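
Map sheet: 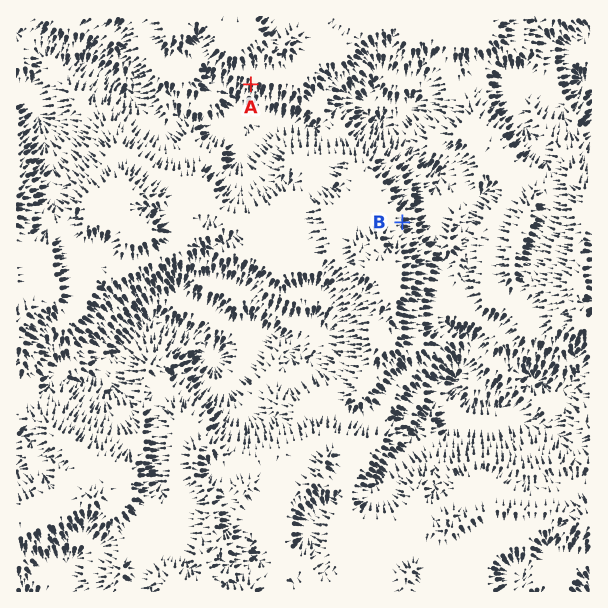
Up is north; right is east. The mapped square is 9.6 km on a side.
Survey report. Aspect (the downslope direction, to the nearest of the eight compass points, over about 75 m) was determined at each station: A S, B E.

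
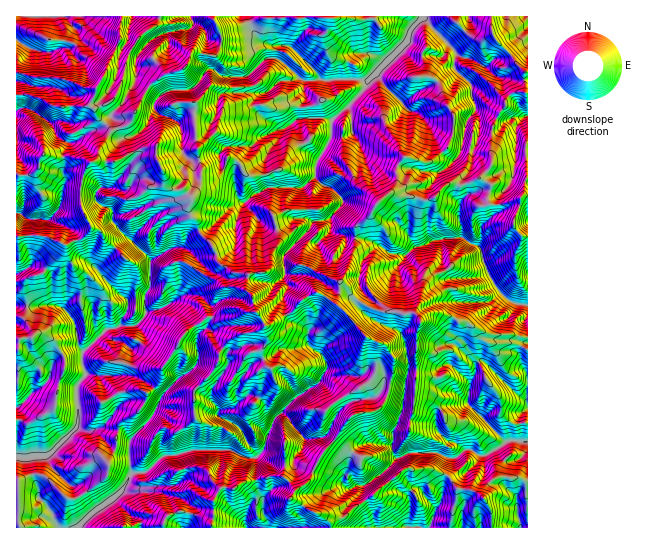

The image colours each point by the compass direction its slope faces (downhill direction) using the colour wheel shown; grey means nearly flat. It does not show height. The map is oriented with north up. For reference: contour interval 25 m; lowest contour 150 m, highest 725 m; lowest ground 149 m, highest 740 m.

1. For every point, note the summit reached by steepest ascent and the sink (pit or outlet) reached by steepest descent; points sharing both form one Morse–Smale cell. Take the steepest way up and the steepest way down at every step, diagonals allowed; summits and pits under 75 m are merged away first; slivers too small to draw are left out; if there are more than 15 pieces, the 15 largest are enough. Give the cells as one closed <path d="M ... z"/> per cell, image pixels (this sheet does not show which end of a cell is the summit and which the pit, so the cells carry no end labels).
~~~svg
<path d="M45 236l-29 1 1 291 194 0 2-27 4-8 4-5 12 1 12-8 10-1 1-22 2-2 15 8 17 0 11-14 5-11 20-3 8 5 17-25 27-7 9-11 6-27 0-13-5-9-5-5-17-7-29-33-22-12-13 8-14 14 0 3 3 4 12 6 5 4-1 8 2 7 12 7 6 10 0 7-7 12-27 18-10 13-9 6-7-6-3-10-4-4-10-4-11 6-5 7-15 4-8-13 0-6 14-23 3-9-1-8-11-11-4-11-7-2 6-10 0-13-13-11-15 0-24 14-13 3-1-18 6-11 0-24-21-20-8 2-23 26-1 4-17-16-6-15-6 4-6 0z"/><path d="M490 16l-67 0-12 14-4 12-21 21-17-10-14 2-6 8 0 15-4 2-24 0-6-10-22-22-6-3-17 0-9-4-8-8-6-17-33 0-1 3 8 18-4 17-3 2-21-4-8 16-22 7-15 12 11 9 15-7 16 0 19-20 5 0 8 7 20 1 5-1 19-17 12 0 19 16 0 4-18 2-12 11-8 1-6 9 6 12 14 9 6 6-2 2-16 6-8 8-27 2-6 6 1 13 12 7 2 14 4 12 4 5 2-1 14 18-7 16 0 21 3 4 1 15 5 4 5 2 9 0 9-5 4 8-4 8 3 21 15-15 13-8 12 5 8 7 5-11 0-11 8-12 7-20 1-23 15-12 5-10 14-12 39 7 6-3 7-9 9-5 11 2 2-8 8-15 0-8 5-12 3-16 13 2 7-17 5-5 2-9 8-5 13 1 0-20-5-2-8-9-4-8-14-12-5-9z"/><path d="M341 284l-5 19 30 34 17 7 10 14 0 13-9 32-11 9-11 0-11 4-18 26 12 11 3 5 0 9-5 11 0 5 4 5 15-3-1 10 5 5 41-32 19 0 17 5 15 16 15 2 10 8 5-14 9-8 22 0 8 4 1-131-14-7-25 0-15-16-9-6-7 0-7-5-21-3-9 8-7-8-29-1-15-4-12-7z"/><path d="M454 183l-12 5-7 9-6 3-30-4-5-3-4 0-8 6-6 6-5 10-15 12-1 23-7 20-8 13 18 18 12 7 15 4 29 1 7 8 9-8 21 3 7 5 7 0 9 6 15 16 25 0 13 6 1-43-15-3-13-10-13-23-7-23-11-4-8-6-2-27 2-9 6-6 0-6-2-5-6 1z"/><path d="M278 59l-12 0-19 17-5 1-20-1-8-7-5 0-19 20-16 0-15 7-10-8-18 34-20 9-16 30 16 2 32-15 12 0 1 9 8 16 3 12 6 4 10 0 9 9-3 5 0 10 8 9 2 8 12-3 19-19 13-5-7-10-3-20-11-6-2-4 0-10 6-6 27-2 8-8 18-8-20-14-6-12 6-10 8-1 12-11 18-3-4-7z"/><path d="M178 247l-12 4-15 10 0 22-6 11 0 17 14-2 24-14 18 1 10 10 0 13-6 10 7 2 4 11 11 11 1 8-3 9-13 19-1 10 8 13 15-4 15-13 6 1 9 7 3 10 7 6 9-6 10-13 27-18 7-12 0-7-4-8-14-9-2-7 1-8-5-4-12-6-4-6-18 10-5 0-3-7-6-7-3-16-7-5 2-15-16-3-14-11-2-8-18 4-10-8z"/><path d="M155 148l-12 0-32 15-18-2-5 4-4 8-4 17 0 11 3 10 8 14 0 5-15 12 5 13 17 16 15-21 13-11 4 0 21 21 20-12 11-1 5-10 12-7-2-8-8-9 0-10 3-5-9-9-10 0-6-4-3-12-8-16z"/><path d="M422 16l-173 0-1 3 5 14 8 8 9 4 17 0 6 3 22 22 6 10 24 0 4-2 0-15 9-10 11 0 17 10 21-21 4-12z"/><path d="M82 16l-15 1 2 4 0 6-2 3-3 15-13 7-16-1-19-10 1 54 13 0 27 12 29 0 5-4 26-57-10-5z"/><path d="M426 468l-19 0-5 3-37 30 7 12 5 15 115-1-1-17-4-8-9-9-9-4-11 0-12-14z"/><path d="M482 179l-5 0-12 6 2 10-6 6-2 9 2 27 8 6 11 4 7 23 13 23 13 10 14 2 1-68-6-1-9-10 7-25-22 4-9-1-1-9 3-10z"/><path d="M213 16l-52 0-2 6-14 10-9 10 0 3 7 4-7 10 0 20 13 8 14-12 22-7 8-16 21 4 3-1 4-12 0-6z"/><path d="M49 155l-6 0-3 3-1 9-4 5-5 3-14 0 0 60 29 1 18 8 6 0 7-5-3-8-24-12 7-6 5-11 0-9 4-11-2-7 1-16z"/><path d="M527 116l-13 1-15 11-7 1 0 36-12 13 11 7-3 10 1 9 9 1 17-4 4-1 5-6 1-13 3-3z"/><path d="M30 95l-14 0 0 15 5-2 9 1 21 14 5 12 11 7-4 15 6-1 14 3 7 4 7-5 2-7 12-21-14-13-7-12-33 2z"/>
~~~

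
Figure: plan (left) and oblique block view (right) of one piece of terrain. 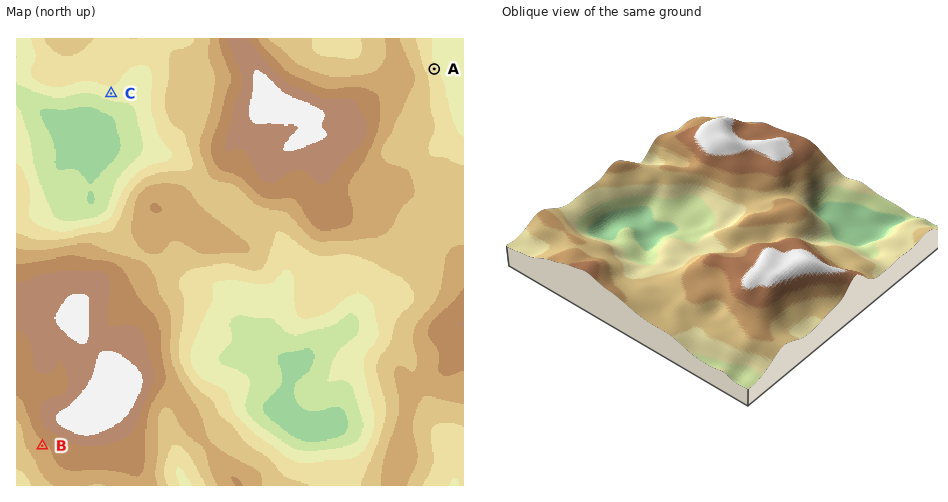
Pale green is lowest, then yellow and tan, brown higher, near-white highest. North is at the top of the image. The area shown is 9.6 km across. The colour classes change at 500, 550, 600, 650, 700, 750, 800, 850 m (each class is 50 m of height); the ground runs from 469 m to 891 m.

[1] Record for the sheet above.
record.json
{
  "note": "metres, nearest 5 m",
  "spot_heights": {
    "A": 610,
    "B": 740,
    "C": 580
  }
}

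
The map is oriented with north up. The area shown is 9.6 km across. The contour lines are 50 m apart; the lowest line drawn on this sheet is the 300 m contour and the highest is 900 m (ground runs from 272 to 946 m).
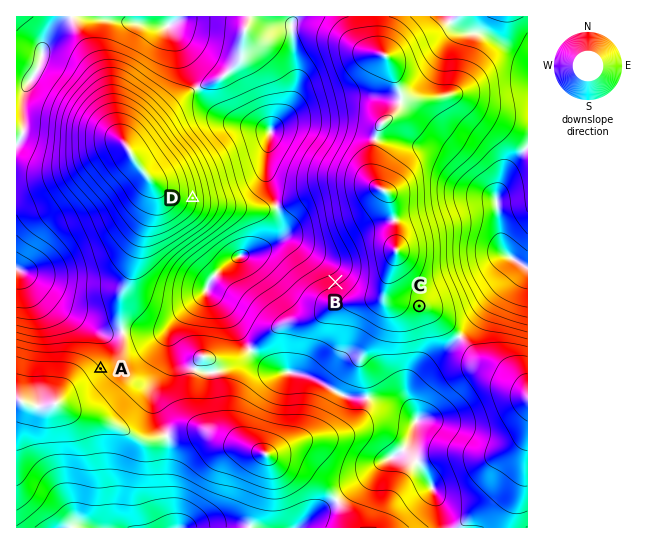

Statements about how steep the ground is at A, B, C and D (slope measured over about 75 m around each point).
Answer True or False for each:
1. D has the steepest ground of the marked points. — True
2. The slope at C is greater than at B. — False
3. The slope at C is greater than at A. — False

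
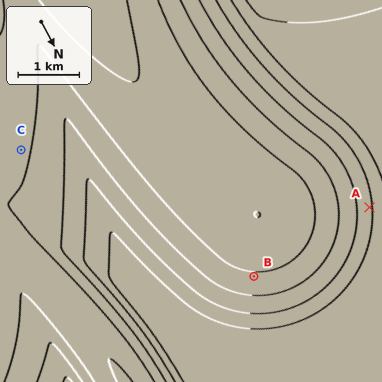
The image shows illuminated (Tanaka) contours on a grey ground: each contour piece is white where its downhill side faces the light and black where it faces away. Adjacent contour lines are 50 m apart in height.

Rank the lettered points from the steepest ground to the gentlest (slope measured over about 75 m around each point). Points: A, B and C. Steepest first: A B C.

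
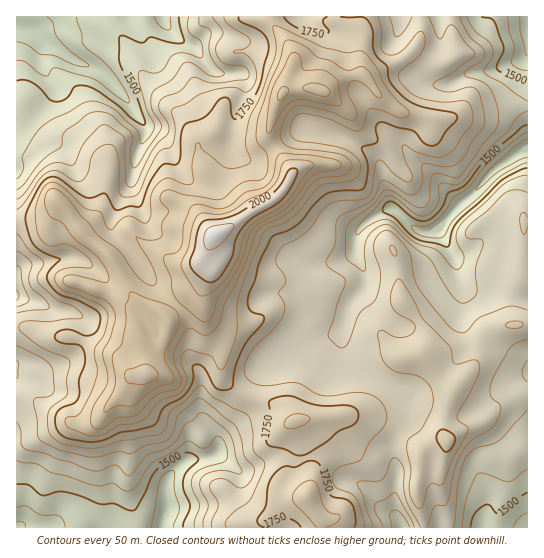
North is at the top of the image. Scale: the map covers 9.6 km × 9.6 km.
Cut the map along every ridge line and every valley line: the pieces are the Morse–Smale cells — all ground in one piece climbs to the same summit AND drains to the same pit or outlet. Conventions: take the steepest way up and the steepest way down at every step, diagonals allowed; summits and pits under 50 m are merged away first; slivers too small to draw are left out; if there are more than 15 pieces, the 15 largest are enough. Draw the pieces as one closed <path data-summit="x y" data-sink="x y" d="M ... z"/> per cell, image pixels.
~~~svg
<path data-summit="217 234" data-sink="17 26" d="M110 16l-94 1 0 202 14 1 16-3 11-10 2-4 12 12 10 18 31 26 9 14 17-12 14 21 26 25 7-8 14-10 6-10 6-10-6-10 0-5 8-17 15-10 0-6-8-27-17-27-6-24-9-18-40-42-21-38-15-18z"/><path data-summit="217 234" data-sink="527 149" d="M351 141l-3 1-11 22-23 0-19 7-12 20-8 8-60 36-4 6-6 13 0 5 6 7 0 7-10 21 0 9 7 24 13 19 0 29 8 10 17 11 5 1 9-24 9-9 41-21 16-4 11-6 7-8 3-15 4-8 13-16 0-16-9-19 1-16 13-15 20-11 2-3-14-47-8-8z"/><path data-summit="217 234" data-sink="527 149" d="M450 16l-89 0-1 11 3 6-3 17 1 24-7 1-1 6 4 12 23 33 18 14 9 11 18 16 35 36-21 27 17 29 7 28 0 38 10 14 9 4 2-6 7-8 14-4 23-2 0-216-23 0-56 12-18 1-30-8-21-15-13-19 32-17 15-12 21 14 12 0 4-3 6-7-5-19z"/><path data-summit="447 441" data-sink="527 149" d="M391 208l-22 12-13 15-1 16 9 19 1 12-18 28-6 24 0 11 3 10 9 10 49 26 6 6 0 20-7 12 16 16 4 8 12-10 14-4-4-6 0-10 4-14 8-20 17-20 9-26-8-4-10-14 0-38-6-22-17-34-2-2-9 3-10-1-9-6z"/><path data-summit="146 374" data-sink="17 527" d="M82 340l-7 14-6 6-18 9-10 3-25 1 1 155 120-1 0-9-9-25 0-96 3-16 5-6-5 0-16-20z"/><path data-summit="217 234" data-sink="162 17" d="M162 16l-51 0 0 7 16 22 21 38 40 42 9 18 6 24 13 19 7 15 6 27 24-17 22-12 13-16 4-10-18-26-19 12-12 0-11-9-1-12 4-21 10-27-1-13-3-4-22 0-8-4-20-24-9-4-10-8z"/><path data-summit="447 441" data-sink="527 527" d="M483 343l-2 0-9 26-20 25-9 29 0 10 4 6-14 4-13 11-3 45 8 29 57 0 7-25 0-17 7-17 3-15 6-11 8-6 15-4 0-66z"/><path data-summit="217 234" data-sink="527 17" d="M527 16l-76 0 0 11 6 26-6 7-4 3-12 0-21-14-15 12-32 17 12 18 22 16 30 8 18-1 56-12 22 0z"/><path data-summit="217 234" data-sink="17 295" d="M59 203l-2 4-11 10-30 4 0 105 13 2 18 8 22 0 12 4 4-13 0-5-4-5 8 0 10-8 9-19 0-7-8-9 6 3 5 0 9-4-8-14-31-26-10-18z"/><path data-summit="322 91" data-sink="162 17" d="M267 16l-104 1 9 16 10 8 9 4 20 24 8 4 22 0 3 4 1 13-10 27-4 21 1 12 11 9 12 0 18-13-5-13 1-7 10-27 8-13 6-23 0-9-5-11-20-22z"/><path data-summit="295 421" data-sink="527 149" d="M342 328l-16 11-16 4-41 21-9 9-9 24 28 10 14 14 57-6 33 5 19 8 6-11 0-20-6-6-45-23-10-9-6-14z"/><path data-summit="146 374" data-sink="166 514" d="M159 375l-25 1-3 5-3 16 0 96 9 25 1 10 24 0 5-15 0-31 5-9 13-12 26-4-15-34-15-18-10-23z"/><path data-summit="322 91" data-sink="17 26" d="M305 16l-37 1 0 4 17 18 8 15 0 9-6 23-8 13-10 27-1 7 6 14 32-19 24 4 17 8 4-2 4-9-4-15-20-18-8-5 12-10 17-6-5-36-6-7-11 0-13-4z"/><path data-summit="322 91" data-sink="527 149" d="M353 76l-18 5-12 10 8 5 20 18 4 15-6 12 20 10 8 8 14 49 19 17 9 6 10 1 9-3 22-26-35-36-18-16-9-11-18-14-23-33z"/><path data-summit="295 421" data-sink="402 527" d="M350 415l-53 5-1 5 7 20 1 13 7-2 18 1 7 6 11 17 18 7 14 18 16 12 0-32 2-14-5-18 0-8 9-16-18-9z"/>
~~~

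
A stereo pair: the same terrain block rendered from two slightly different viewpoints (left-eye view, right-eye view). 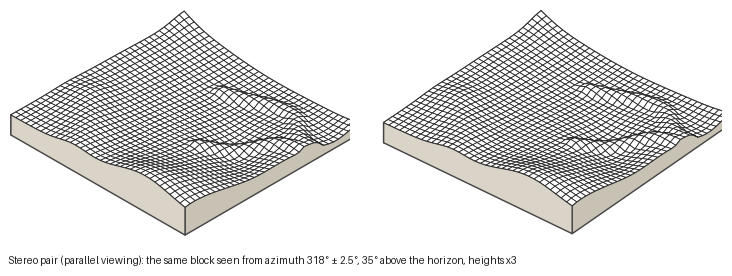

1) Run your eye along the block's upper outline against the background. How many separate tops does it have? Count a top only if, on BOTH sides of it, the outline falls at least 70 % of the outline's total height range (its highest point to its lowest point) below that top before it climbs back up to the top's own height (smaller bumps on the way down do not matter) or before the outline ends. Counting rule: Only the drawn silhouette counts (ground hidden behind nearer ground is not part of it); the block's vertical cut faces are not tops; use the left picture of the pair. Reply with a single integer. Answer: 1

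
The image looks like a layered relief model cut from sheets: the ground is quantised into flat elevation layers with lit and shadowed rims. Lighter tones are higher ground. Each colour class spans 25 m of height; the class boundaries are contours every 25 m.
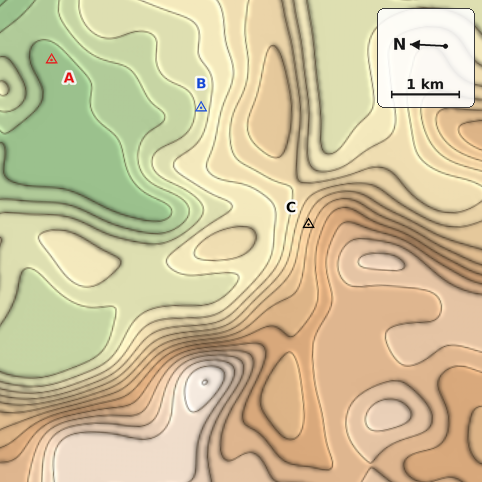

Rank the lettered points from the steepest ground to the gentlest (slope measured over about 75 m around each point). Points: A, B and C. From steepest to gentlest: C B A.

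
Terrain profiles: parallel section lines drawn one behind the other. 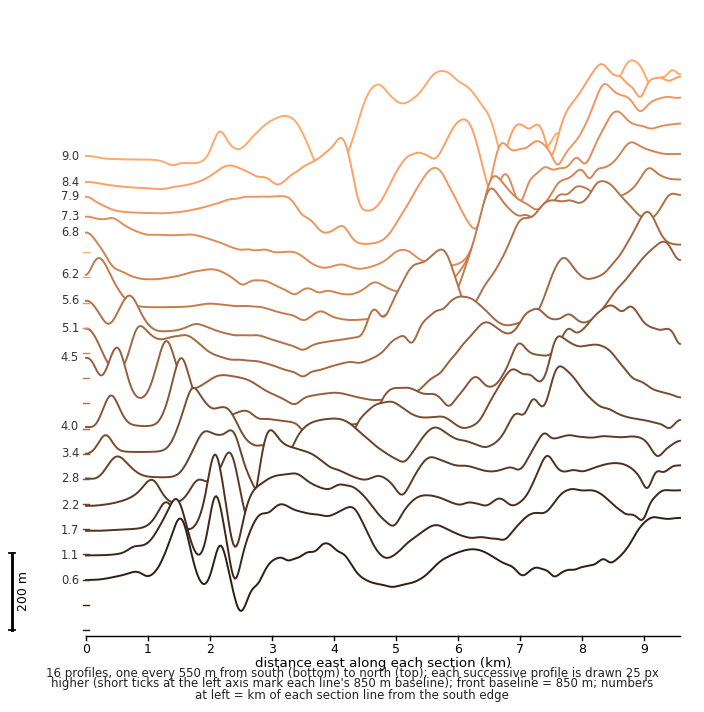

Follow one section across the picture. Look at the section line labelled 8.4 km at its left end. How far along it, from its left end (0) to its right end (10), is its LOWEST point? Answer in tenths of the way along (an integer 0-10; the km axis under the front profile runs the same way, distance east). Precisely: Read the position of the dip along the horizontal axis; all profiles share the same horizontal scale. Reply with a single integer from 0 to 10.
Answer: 5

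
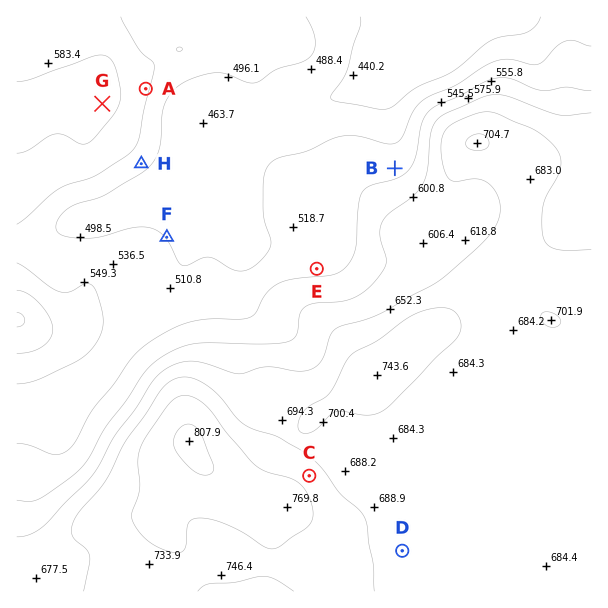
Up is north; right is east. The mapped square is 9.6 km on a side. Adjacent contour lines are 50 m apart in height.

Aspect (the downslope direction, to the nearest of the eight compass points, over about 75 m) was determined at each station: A E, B N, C NE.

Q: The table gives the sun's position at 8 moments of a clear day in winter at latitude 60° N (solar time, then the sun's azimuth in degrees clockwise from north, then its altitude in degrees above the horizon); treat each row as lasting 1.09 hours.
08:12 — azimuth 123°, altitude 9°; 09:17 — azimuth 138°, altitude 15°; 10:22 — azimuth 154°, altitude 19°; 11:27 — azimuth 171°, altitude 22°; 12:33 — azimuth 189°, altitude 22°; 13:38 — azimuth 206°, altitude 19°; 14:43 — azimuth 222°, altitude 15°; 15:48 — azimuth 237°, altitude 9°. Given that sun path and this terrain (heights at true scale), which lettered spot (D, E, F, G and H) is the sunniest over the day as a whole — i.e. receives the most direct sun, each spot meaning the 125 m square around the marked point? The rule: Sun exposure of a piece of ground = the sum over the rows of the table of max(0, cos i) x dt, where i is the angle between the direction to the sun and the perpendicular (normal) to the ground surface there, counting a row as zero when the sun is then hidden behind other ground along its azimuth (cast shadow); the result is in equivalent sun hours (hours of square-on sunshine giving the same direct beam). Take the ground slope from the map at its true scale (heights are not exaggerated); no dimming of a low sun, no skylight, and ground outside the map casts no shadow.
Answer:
H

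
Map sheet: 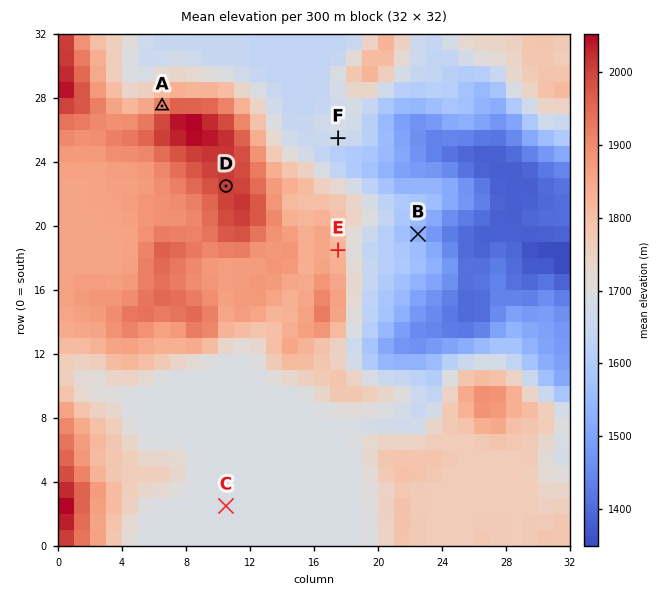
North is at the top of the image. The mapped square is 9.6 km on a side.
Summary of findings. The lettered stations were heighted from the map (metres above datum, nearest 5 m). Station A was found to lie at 1915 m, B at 1525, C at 1685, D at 2010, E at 1830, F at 1665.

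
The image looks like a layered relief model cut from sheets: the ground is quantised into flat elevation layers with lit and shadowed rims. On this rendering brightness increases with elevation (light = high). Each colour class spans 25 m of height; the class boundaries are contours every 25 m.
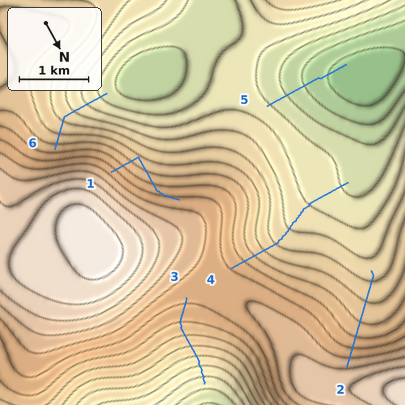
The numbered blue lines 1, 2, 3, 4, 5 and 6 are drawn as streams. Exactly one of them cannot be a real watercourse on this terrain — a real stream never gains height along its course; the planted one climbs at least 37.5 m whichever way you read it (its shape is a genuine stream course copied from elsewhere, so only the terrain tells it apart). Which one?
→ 1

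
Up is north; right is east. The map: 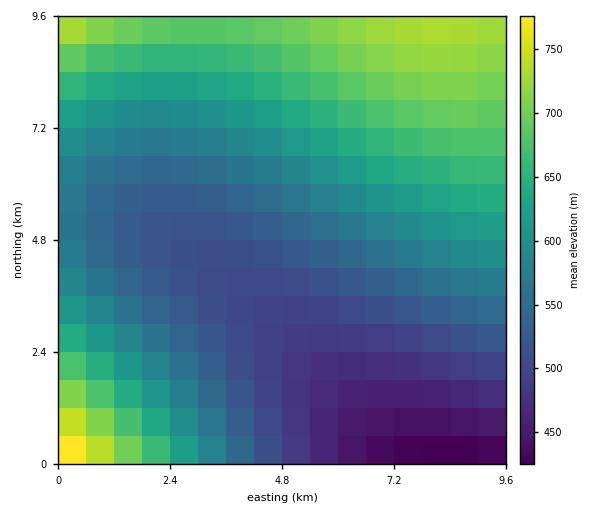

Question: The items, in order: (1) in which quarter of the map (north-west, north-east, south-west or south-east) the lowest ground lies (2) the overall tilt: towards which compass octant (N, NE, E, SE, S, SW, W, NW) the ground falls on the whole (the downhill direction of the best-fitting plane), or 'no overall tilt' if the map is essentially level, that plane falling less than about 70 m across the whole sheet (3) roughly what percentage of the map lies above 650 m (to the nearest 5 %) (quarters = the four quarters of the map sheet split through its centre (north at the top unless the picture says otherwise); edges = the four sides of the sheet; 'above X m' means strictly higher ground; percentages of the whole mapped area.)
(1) The lowest point lies in the south-east quarter of the map.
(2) On the whole the ground falls towards the south.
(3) Roughly 25 % of the ground is higher than 650 m.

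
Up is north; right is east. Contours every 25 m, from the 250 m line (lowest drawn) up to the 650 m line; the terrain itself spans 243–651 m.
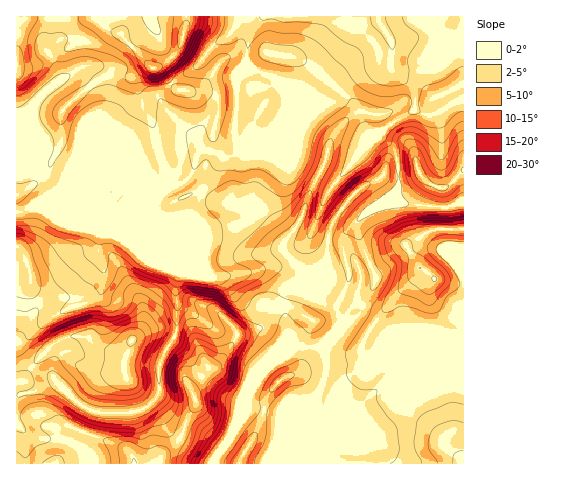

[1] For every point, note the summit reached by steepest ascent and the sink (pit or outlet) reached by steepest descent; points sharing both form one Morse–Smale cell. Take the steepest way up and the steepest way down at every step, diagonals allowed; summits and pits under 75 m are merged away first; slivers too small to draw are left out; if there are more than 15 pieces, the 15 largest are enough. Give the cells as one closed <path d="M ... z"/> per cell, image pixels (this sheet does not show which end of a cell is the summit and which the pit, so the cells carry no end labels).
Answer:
<path d="M463 16l-199 0-8 8-5 10-5 29-5 5-4 10 0 34-3 11 3 28-5 4-9 2-10-6-12-2-10 26-10 9-10 5-17-3-27-11-8-1-9 6-4 8-1 13 1 4-70 0-20 8 1 131 10-6 28-23 41-17 5-6 3-11 0-12-5-14 1-21 45-20 9-8 6 8 1 14 18 43-3 16 0 47-11 16-5 14-2 31-11 12-7 3-9 3-32 0-17-7-32-31-17-7-10-10-7-11 1 117 297-1 4-15-2-52 9-20 1-30 14-23-3-17 11-25 0-12-5-20 0-11 2-4 22-22 30-22 2 9 6 5 42 3 17-6z"/><path d="M263 16l-246 0-1 195 4 1 16-7 70 0-1-4 1-13 4-8 9-6 8 1 27 11 17 3 10-5 10-9 10-26 12 2 10 6 9-2 5-4-3-13 3-60 4-10 5-5 5-29z"/><path d="M397 190l-30 22-24 26 0 11 5 20 0 12-11 25 3 17-14 23-1 30-9 20 2 52-4 11 0 5 42 0 1-12-20-11 5 0 4-4 1-6 12-13 7-18 26-24 21-9 13-15 13-6 25 2 0-146-17 5-42-3-6-5z"/><path d="M154 206l-9 8-45 20-1 21 5 14 0 12-5 14-9 7-35 13-28 23-11 6 7 14 10 10 17 7 28 28 17 9 42 0 10-5 9-9 4-7 0-27 5-14 10-13 2-8-1-42 3-16-18-43-1-14z"/><path d="M451 346l-12 0-13 6-13 15-21 9-26 24-7 18-12 13-1 6-4 4-5 0 20 11 0 12 107-1 0-114z"/>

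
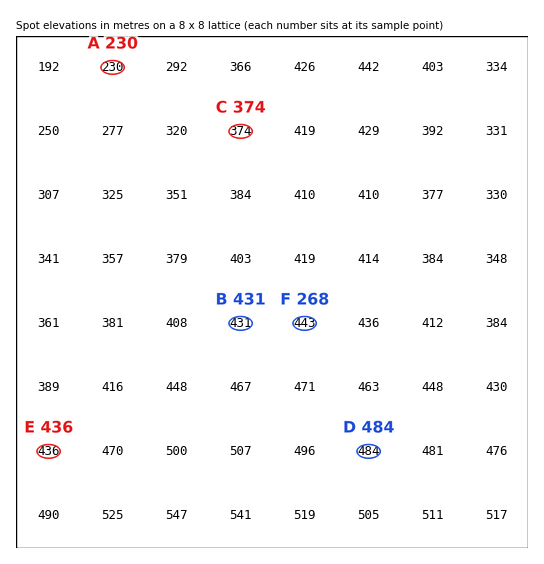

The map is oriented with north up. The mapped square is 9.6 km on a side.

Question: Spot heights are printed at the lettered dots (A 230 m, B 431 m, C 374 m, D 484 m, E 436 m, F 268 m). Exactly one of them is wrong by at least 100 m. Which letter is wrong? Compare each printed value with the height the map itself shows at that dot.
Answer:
F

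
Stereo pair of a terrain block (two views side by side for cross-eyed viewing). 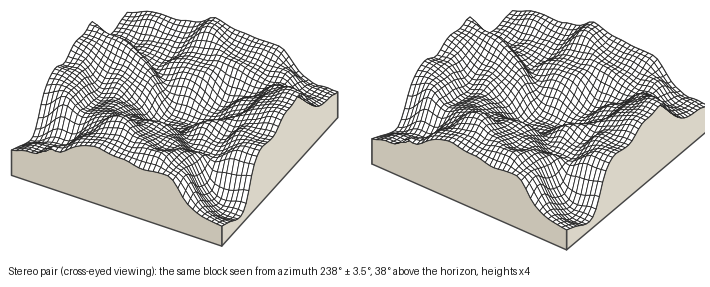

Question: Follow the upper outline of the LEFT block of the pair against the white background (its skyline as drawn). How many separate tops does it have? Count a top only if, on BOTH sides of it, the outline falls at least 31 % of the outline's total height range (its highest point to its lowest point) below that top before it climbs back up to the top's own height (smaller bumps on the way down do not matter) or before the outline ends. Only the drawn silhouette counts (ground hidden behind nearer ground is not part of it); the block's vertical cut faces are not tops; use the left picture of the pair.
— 1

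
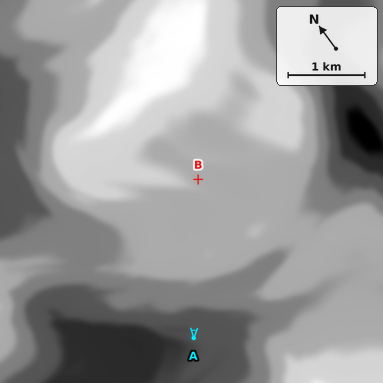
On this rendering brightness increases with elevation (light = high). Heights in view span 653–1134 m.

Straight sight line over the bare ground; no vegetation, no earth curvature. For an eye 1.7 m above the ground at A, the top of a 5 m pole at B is hidden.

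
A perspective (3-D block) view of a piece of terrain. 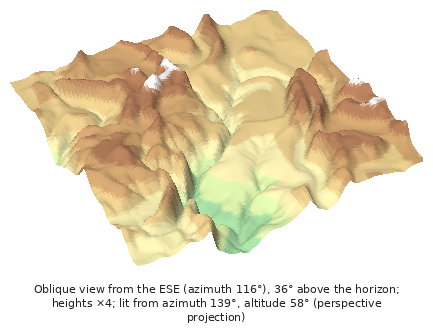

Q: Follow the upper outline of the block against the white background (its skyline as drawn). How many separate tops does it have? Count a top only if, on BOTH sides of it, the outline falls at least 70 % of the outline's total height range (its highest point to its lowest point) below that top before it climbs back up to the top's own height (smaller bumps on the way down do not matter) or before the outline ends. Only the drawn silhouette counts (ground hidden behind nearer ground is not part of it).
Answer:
0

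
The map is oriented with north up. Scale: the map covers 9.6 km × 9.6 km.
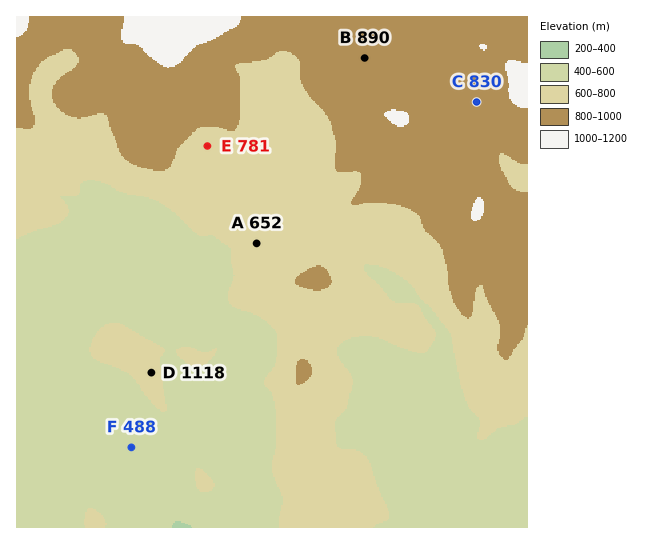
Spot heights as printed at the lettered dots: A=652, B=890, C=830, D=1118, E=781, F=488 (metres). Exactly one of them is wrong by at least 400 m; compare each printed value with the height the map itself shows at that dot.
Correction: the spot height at D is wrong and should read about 618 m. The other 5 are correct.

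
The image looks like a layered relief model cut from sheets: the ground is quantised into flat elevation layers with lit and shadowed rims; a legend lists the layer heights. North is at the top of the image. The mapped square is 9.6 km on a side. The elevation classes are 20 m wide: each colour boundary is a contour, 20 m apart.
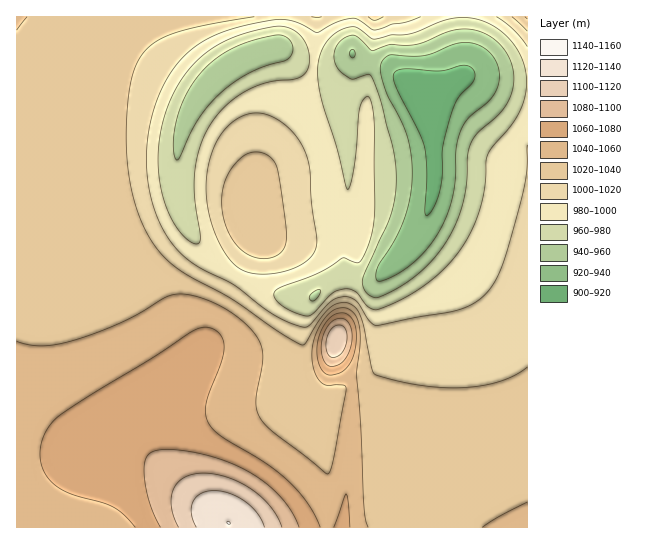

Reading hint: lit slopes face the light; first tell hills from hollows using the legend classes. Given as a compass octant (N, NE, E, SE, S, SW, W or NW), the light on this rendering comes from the S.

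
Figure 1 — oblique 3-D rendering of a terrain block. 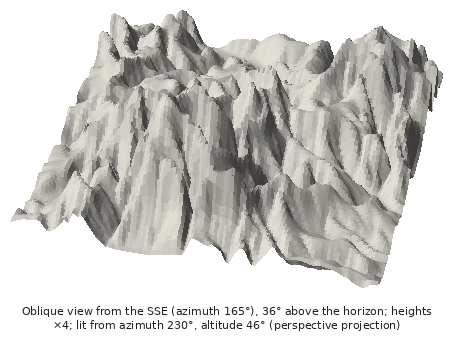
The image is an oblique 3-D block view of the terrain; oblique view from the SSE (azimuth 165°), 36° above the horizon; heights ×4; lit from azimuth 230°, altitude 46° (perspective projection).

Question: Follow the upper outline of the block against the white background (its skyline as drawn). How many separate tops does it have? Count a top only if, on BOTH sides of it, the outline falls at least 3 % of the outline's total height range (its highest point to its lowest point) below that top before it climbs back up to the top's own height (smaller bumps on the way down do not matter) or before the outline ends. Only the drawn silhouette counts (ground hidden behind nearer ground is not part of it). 4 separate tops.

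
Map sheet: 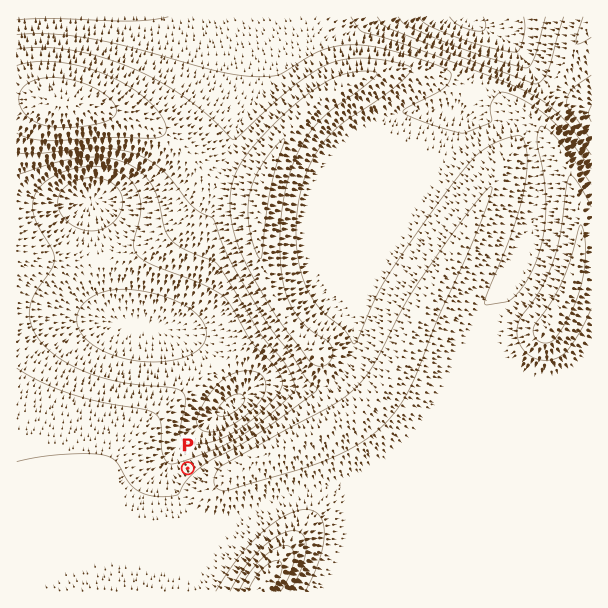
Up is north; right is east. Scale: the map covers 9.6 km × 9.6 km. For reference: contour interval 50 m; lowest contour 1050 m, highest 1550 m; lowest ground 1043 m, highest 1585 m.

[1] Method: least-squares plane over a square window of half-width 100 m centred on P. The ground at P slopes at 11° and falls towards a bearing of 329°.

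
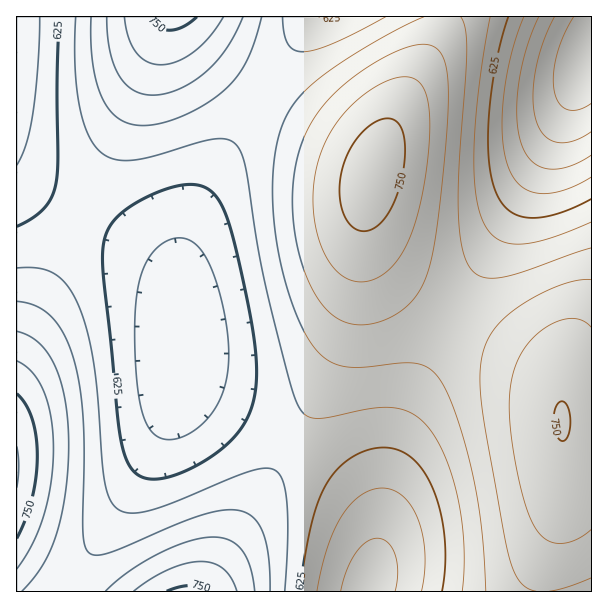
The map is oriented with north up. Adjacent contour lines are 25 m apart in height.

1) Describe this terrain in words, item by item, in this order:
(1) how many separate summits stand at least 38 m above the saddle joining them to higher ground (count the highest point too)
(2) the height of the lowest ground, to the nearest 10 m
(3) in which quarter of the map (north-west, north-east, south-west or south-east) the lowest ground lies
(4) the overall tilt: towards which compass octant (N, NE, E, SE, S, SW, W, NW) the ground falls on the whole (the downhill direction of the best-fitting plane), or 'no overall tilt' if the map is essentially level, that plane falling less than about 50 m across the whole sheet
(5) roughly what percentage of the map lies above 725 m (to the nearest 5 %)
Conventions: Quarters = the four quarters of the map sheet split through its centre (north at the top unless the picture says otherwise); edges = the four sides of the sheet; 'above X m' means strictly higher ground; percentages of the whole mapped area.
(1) Counting only tops that stand 38 m proud, the map has 5 summits.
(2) The lowest ground is at about 500 m.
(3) The lowest ground is in the north-east quarter.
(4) On the whole the map has no overall tilt.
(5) Ground above 725 m makes up about 15 % of the sheet.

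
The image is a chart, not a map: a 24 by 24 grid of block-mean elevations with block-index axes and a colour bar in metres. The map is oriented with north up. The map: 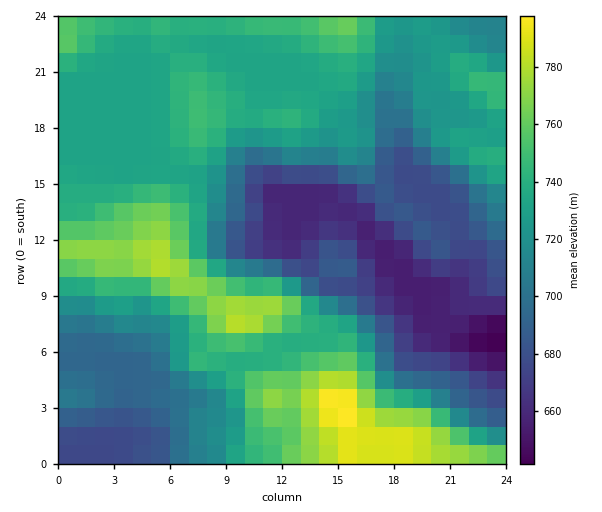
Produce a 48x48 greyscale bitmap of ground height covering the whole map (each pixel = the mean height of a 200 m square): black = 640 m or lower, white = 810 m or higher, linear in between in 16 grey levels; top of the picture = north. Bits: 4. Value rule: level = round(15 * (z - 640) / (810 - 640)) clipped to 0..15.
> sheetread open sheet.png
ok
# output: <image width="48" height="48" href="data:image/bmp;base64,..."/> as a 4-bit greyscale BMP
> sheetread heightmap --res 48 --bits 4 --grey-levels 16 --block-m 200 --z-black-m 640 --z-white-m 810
<image width="48" height="48" href="data:image/bmp;base64,Qk32BAAAAAAAAHYAAAAoAAAAMAAAADAAAAABAAQAAAAAAIAEAAATCwAAEwsAABAAAAAAAAAAAAAAABEREQAiIiIAMzMzAERERABVVVUAZmZmAHd3dwCIiIgAmZmZAKqqqgC7u7sAzMzMAN3d3QDu7u4A////ADMzMzNERFZmZ4mZmru8zd3d3d3czMzMuzMzMzM0RFZmZ4iZqqu8zd3d3d3dzMu7qjMzMzMzRFZmd4iaqqu8zd3d3d3dzLqpiDMzMzM0RFZnd3iaqqu8zd3d3d3cy6mHZkRERDRERFZnd3iauqu83u7dzMzMuodlVFVUREREVVZmd3ibu7vN7u7cy7u7mGVURGZVVURVVVVmZ3iry7vN7u7bqqqZdlREQ2ZlVVVVVVVmZ4mrzLvN3u3LmIh3ZVRDM1VVVVVVVVZneJmru7vM3dy6h2ZVVURDMlVVVVVVVWd4iZmqqqq7zMy5dlREREMyIlVVVVVVVXiZmZmZmZqru7uoZUREQzIhEVVVVVVVVnmamZmZmZmaqqqYZDMzMiEREVVVVVVVVniZmZmZmZmZmZmXVDMiIhEAAFVVVVVmZniZqruqmZmZmZmGVDIhEREAAFVVVmZmZ3iZq8zLupmZmZh2VDIREREQAGZmZ3d3d4iavN3dy7qpmYdlQyIREiEREXZneIh3eJmrvMzMzLuph3ZUMiEREiIiEXd3iIiIiaq7vMu7zLqHZVQzIiERESIiIoiImZmJqru7u7qqqphlQzMzIhERESIjM5mZqqqqvMzLupmImHZDMzMzIREREiIjM6qqu7u8zMy7qYd3ZlQzREQyIRESIiIjNLu7zMzM3Muph2VVRDMzRVQyEREjMzIjNLvMzMzM3LuYdUQzMiIjREMhEREjRDMzRLu7u7vMzLqYZUMyIiIjMzMhERI0RDMzRLu7u7u8zLqYZUMyIiIiIzIREiNERDNEVaqqqru7y7qYdVQzIiIiIiIRI0REQzNFVZmZqru7u7qYdlRDIiIiIiISNEREMzNFZpmZmqqru6mYdlRDIiIiIiIjREQzMzRFZpmZmZmqqpmYdlQyIiIiIiIjREMzMzRWZpmZmIiZmZiIdlQyIiIiIiNERDMzM0RWd5iIiIiIiIiId2VDIiMyM0RVRDMzNEVniIiIiIiIiIiIh2VDNERERFZlQzMzRVZ4mYiIiIiIiIiZh2VUVWZlVmd2RDNEVniJmYiIiIiIiImZmHZmZnd2Z3d2VDRFZ4iZmYiIiIiIiJmZmId3d4h3d3iHVERWeIiIiIiIiIiIiJmqmYiIiIiId4iHZUVneIiIiIiIiIiIiJmqmZiJmZmYiIh3ZVZnd3d4iIiIiIiIiJmqmZmZmZmYiId3ZVZ3d3d4iIiIiIiIiJmqmZmIiJmYiIh2ZVZ3d3eImYiIiIiIiJmpmZmIiIiIiIiHZWd4d3iJqoiIiIiIiJmpmZiIiIiIiIiHZmd4d4maqoiIiIiIiJmZmYiIiIiIiJmHdmd3eImZmZiIiIiIiJmZmIiIiIiIiZmId3d3eJmZiKmYiIiIiJmZiIiIiIiJmZmYd3d3iIiId6qZiIiIiZmIiIiIiImZmaqZh3d3iIh3drqpmYiImZiIiIiJmZmZqqqph3d4iHd2ZqqpmZmJmZmZmZmZmZmaqruph3eIh3dmZqqpmZmZmZmZmZmqqqqqq7upiHiIh3dmZg=="/>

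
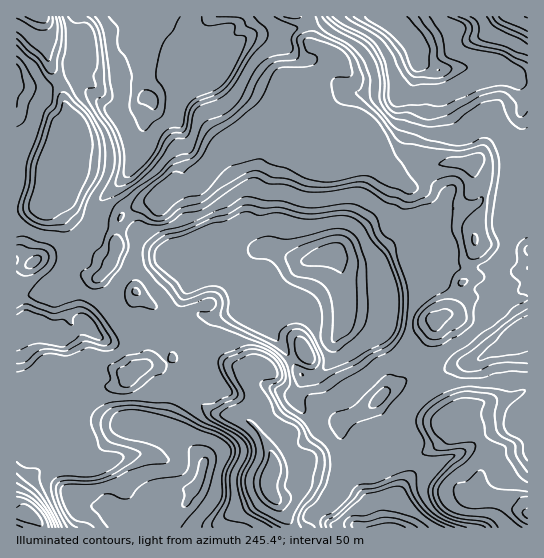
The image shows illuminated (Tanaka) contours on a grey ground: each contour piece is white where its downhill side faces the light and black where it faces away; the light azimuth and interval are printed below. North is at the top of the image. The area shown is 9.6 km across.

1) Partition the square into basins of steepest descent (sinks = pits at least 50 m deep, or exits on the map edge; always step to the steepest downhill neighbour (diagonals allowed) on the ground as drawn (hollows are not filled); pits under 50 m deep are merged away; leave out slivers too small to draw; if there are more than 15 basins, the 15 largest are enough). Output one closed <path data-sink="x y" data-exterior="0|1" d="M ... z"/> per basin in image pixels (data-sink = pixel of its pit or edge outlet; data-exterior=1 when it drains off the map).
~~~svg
<path data-sink="345 166" data-exterior="0" d="M389 16l-163 0-1 14-12 10-11 3-23-4-14-11-6-7-15 26 3 47 5 5 0 10-7 9-2 13-7 15-3 16-8 15-26 26-3 8 0 11 7 5 32 6 12 12 12 6 18 12 16 6 9 0 13-6 10-2 10-6 26-7 10 0 32 13 31 0 6 5 6 22 21 0 23-4 17-5 10-7 29-9 3-4 2-6-8-26 2-18 18 0 14-5 4-4 29 1 3-4 8-32 7-10 0-73-7-1-26-13-61 1-17-10-2-13-14-17-12-7z"/><path data-sink="29 514" data-exterior="0" d="M19 251l-3 0 0 276 146 1 26-27 12-22 4-17-14-14-37-20-14-4-17-1-19-7-14-15-5-19-3-3 7-6 1-7-12-25-6-5-18-1-14-7-14 1 0-22-4-20 4-17 7-7z"/><path data-sink="269 487" data-exterior="0" d="M235 311l-17 6-6 6-3 12-9 16 4 16-10 10-10 5 0 15-9 16-6 16 0 6 26 17 9 10 0 3-4 14-12 22-25 26 227 1 3-23 8-20 0-11-5-13 3-22-10-12-12-22-2-2-33 20-25-3-7-3-15-18 0-5 5-8 3-11-4-2-16-27-18-20 0-5-6 3-5-1z"/><path data-sink="527 514" data-exterior="1" d="M527 331l-6 2-14 12-20 8-9 7-23 5-22 12-22-1-24 15-10 10-1 2 4 8 19 28-3 22 5 13 0 11-8 20-2 23 137-1z"/><path data-sink="51 185" data-exterior="0" d="M75 75l-32 14-27-3 0 164 3 1 12 12 10-6 22-1 16-4 14-14 4-32 4-7 27-26 7-15 1-12 7-15 2-13 7-9 0-10-6-2-13 14-6 2-9 0-17-10z"/><path data-sink="435 321" data-exterior="0" d="M449 260l-20 9-12 3-10 7-17 5-23 4-23-1 0 32 14 5 20 11 18 27 0 12-9 17 24-15 22 1 22-12 23-5 9-7 20-8 14-12 7-3 0-12-9-19 2-6 7-6-1-18-10 3-16 0-12-4-23 1-15-4z"/><path data-sink="129 377" data-exterior="0" d="M190 281l-9 18-6 23-8 11-9 2-5 4-22-3-12 5-12 0-22-16-11 8-7 2 10 6 10 17 2 11-8 10 3 3 5 19 14 15 19 7 23 2 24 10 0-6 6-16 9-16 0-15 10-5 10-10-4-16 9-16 3-12 8-6-13 0-8-6-8-21z"/><path data-sink="42 17" data-exterior="1" d="M78 16l-62 1 0 68 9 3 18 1 32-14 24 26 11 8 8 4 9 0 6-2 9-11 6-3-4-39-6 7-23 8-18 0-6-2-8-10-4-10z"/><path data-sink="527 17" data-exterior="1" d="M527 16l-137 0-1 6 20 16 6 8 2 13 17 10 61-1 26 13 6 0z"/><path data-sink="135 291" data-exterior="0" d="M167 259l-24 4-9 4-14 14-9 21-10 5-14 15 0 4 8 9 12 6 12 0 12-5 22 3 5-4 9-2 8-11 6-23 12-25-2-6z"/><path data-sink="306 353" data-exterior="0" d="M334 261l-21 0-1 14-7 19-6 6-20 8-14 14 0 4 14 15 20 32 4 3 12 0 10-7 7-11 1-16 11-20 0-41-4-15z"/><path data-sink="117 246" data-exterior="0" d="M97 223l-4 15-11 13-19 5-23 2 21 11 6 12-2 20 4 14 17 9 16-17 9-5 9-21 14-14 28-8 10 0-25-14-12-12-32-6z"/><path data-sink="475 239" data-exterior="0" d="M513 197l-3 4-29-1-4 4-14 5-19 1-1 17 8 26-2 9 2 3 15 4 23-1 12 4 16 0 11-3 0-24-15-26z"/>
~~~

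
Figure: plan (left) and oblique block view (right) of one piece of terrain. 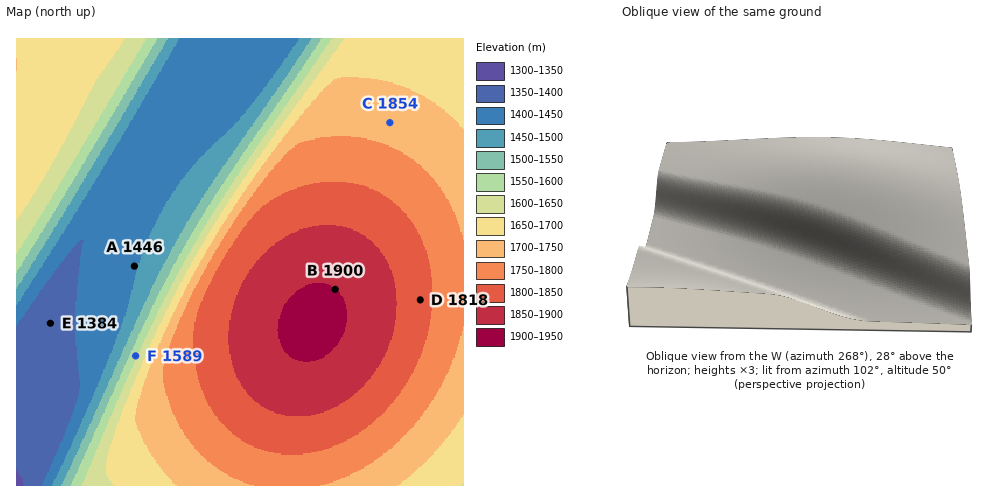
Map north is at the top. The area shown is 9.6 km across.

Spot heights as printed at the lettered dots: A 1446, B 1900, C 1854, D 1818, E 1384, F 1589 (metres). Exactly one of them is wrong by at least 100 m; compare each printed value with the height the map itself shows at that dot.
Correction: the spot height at C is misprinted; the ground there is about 1729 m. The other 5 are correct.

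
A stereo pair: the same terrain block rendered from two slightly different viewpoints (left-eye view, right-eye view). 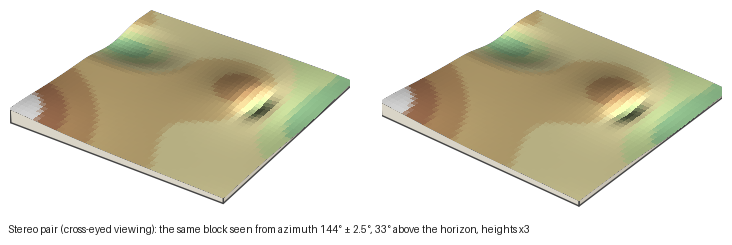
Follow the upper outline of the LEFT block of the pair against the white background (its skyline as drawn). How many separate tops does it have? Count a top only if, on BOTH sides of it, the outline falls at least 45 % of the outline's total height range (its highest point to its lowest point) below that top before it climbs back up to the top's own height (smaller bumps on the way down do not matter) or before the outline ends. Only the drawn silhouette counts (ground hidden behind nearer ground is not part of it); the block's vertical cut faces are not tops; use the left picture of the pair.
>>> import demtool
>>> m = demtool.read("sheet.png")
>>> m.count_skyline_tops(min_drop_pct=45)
1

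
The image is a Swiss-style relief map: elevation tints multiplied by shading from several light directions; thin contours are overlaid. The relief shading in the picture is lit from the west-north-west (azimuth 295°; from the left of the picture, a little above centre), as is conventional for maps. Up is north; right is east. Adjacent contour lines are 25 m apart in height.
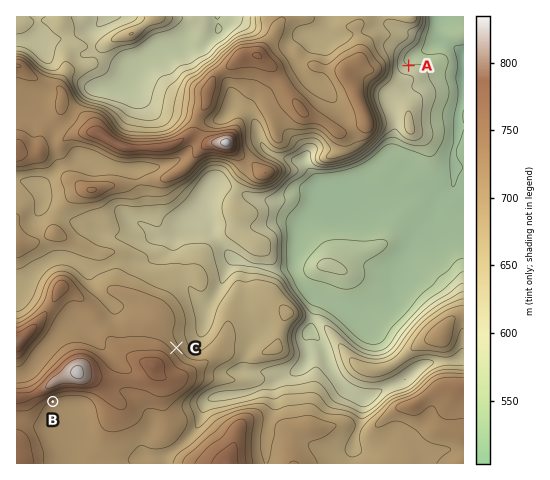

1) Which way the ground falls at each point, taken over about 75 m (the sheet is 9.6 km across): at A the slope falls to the N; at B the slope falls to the SE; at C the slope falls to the NE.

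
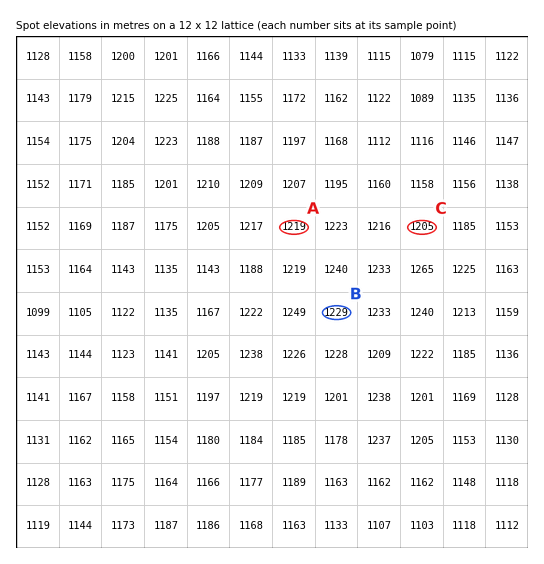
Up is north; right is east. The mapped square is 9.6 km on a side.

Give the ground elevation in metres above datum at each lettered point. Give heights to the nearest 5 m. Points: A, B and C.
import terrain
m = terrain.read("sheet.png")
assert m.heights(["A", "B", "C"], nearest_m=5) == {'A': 1220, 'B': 1230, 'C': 1205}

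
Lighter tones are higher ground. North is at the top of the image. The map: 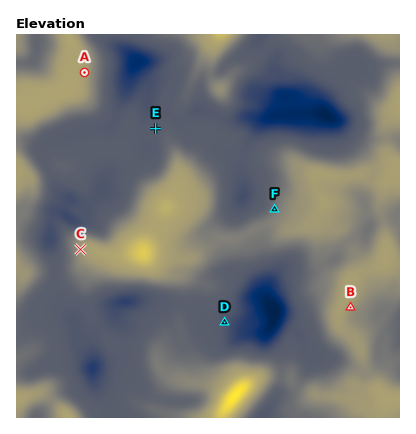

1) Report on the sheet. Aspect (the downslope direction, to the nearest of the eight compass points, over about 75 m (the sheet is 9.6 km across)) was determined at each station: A E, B SE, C W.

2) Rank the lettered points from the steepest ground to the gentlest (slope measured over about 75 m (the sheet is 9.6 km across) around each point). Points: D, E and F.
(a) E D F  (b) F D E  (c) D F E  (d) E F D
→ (b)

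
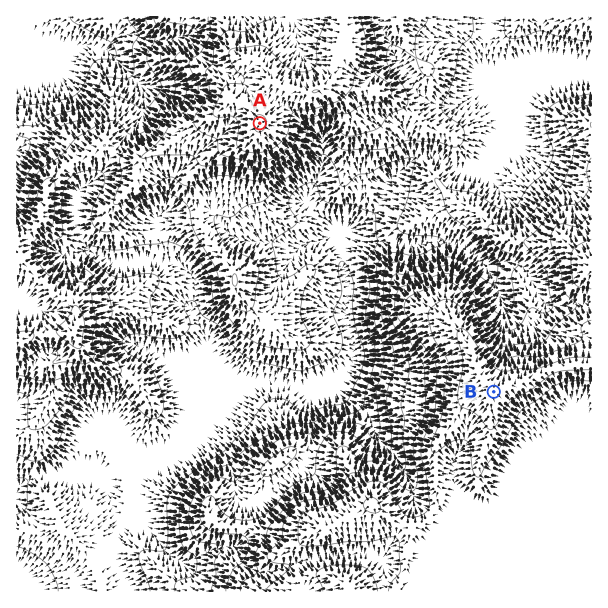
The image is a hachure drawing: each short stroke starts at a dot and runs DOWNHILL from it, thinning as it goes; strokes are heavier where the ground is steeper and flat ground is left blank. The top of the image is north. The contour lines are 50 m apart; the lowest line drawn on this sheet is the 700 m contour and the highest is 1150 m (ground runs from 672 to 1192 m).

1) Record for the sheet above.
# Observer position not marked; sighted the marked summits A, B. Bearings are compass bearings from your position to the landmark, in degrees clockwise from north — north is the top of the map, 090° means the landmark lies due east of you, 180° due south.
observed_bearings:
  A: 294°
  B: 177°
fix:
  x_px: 485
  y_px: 224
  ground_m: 940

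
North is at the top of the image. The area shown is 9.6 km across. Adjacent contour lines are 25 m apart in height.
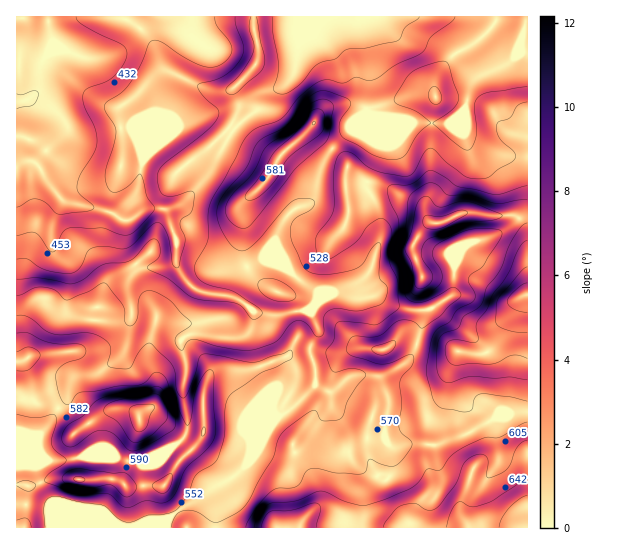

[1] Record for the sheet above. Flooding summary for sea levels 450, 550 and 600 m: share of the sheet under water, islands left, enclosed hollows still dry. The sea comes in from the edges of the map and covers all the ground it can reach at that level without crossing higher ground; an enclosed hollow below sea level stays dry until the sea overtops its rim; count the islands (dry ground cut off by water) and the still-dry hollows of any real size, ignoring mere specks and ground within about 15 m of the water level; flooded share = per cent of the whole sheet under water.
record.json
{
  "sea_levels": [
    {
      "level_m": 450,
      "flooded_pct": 11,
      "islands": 0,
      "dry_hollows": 0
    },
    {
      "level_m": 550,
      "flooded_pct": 57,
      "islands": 1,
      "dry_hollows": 0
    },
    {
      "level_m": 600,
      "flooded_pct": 85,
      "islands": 2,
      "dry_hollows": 0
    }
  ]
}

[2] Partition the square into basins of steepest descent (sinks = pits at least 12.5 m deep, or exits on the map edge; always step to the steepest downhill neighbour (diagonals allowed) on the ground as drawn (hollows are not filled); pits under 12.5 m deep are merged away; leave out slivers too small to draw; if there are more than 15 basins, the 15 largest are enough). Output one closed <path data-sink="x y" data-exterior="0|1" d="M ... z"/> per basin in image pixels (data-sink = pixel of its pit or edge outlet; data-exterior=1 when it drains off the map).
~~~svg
<path data-sink="17 102" data-exterior="1" d="M253 16l-237 1 0 510 511 1 1-293-4-12-6-6-7-2-20 1-20-4-10 1-19 10-11 0-3-4-3-5 0-11 6-13 0-57 1-19 4-13-2-6-21 0-43 14-7 0-13-5-21 3-13 11-3 7-7 7-23 21-5 7-28-20-18-17 7-13 0-7-6-14 22-23 4-11z"/><path data-sink="298 17" data-exterior="1" d="M495 16l-241 0-1 13 4 12 2 14-4 11-22 23 6 14 0 7-7 13 6 8 40 29 5-7 25-23 8-12 13-11 21-3 13 5 7 0 43-14 21 0 2-17 11-16 8-9 26-14 14-16z"/><path data-sink="527 17" data-exterior="1" d="M527 16l-30 0-5 11-17 16-20 10-19 25 0 23-4 13-1 19 0 57-6 13 0 11 6 9 11 0 25-11 24 4 20-1 7 2 6 6 4 11z"/>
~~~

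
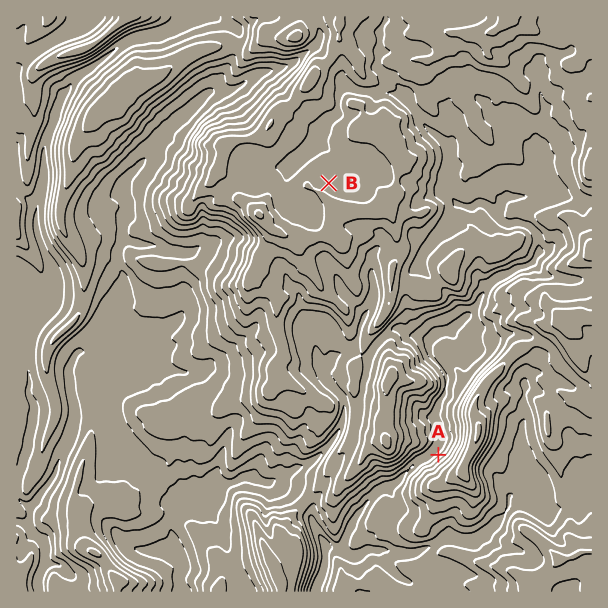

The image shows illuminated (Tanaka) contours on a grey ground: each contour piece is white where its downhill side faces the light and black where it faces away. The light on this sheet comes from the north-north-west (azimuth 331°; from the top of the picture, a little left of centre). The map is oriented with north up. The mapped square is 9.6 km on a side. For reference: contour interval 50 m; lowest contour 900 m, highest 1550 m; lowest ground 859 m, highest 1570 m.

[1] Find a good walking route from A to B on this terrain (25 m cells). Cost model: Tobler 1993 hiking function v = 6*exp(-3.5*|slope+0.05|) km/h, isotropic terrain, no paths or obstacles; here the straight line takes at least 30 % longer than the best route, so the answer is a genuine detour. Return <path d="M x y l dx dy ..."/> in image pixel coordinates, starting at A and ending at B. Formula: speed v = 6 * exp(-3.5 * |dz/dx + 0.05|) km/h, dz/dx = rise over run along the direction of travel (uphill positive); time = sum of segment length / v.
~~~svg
<path d="M438 455l5-5 4-9 0-4-3-6 0-8-3-6 0-4 2-3 0-6 4-9 0-9-6-12-15-15-7-15-8-8-1-3 0-6-5-9 0-28-4-9 0-24-2-3 0-3-9-18-1-2-3-6-2-1-18-9-4-6-21-11-9-9-3-6"/>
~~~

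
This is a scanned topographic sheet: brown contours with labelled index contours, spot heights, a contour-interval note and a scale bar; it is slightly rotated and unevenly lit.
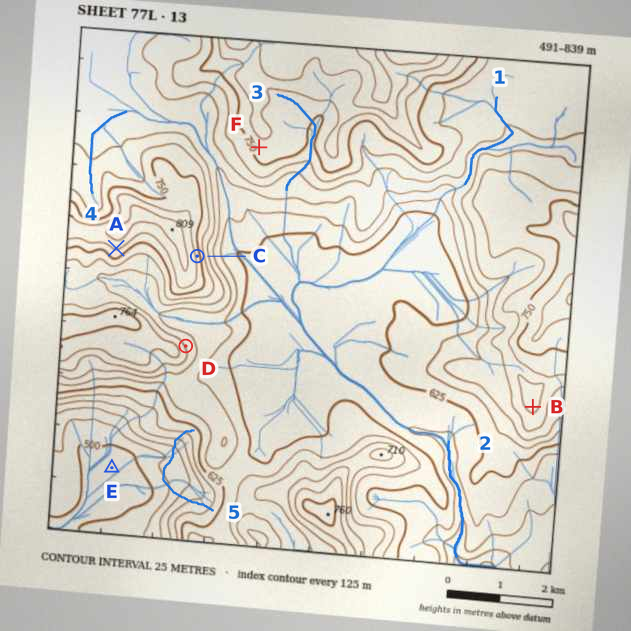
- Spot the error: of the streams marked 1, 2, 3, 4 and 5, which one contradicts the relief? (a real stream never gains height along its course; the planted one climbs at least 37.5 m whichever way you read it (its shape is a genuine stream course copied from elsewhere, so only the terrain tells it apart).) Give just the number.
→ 5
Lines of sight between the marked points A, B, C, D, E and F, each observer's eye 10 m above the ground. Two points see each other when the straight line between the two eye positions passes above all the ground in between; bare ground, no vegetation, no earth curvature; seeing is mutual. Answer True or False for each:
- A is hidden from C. True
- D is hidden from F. True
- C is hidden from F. False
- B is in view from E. False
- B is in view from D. True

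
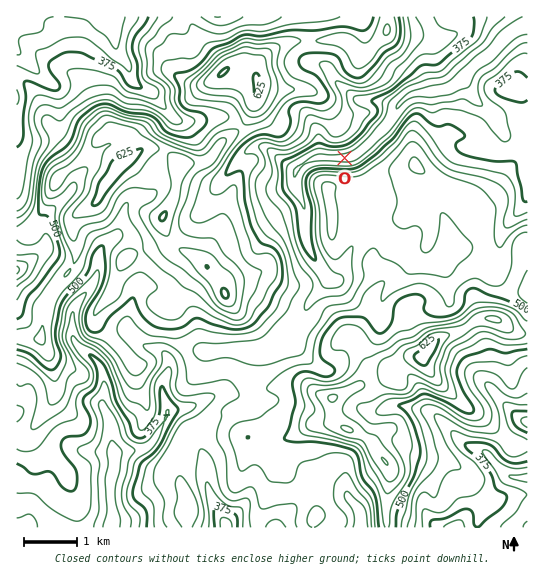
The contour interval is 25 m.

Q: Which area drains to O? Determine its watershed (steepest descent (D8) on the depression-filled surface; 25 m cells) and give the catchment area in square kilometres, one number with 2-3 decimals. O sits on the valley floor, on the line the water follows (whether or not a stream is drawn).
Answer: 23.641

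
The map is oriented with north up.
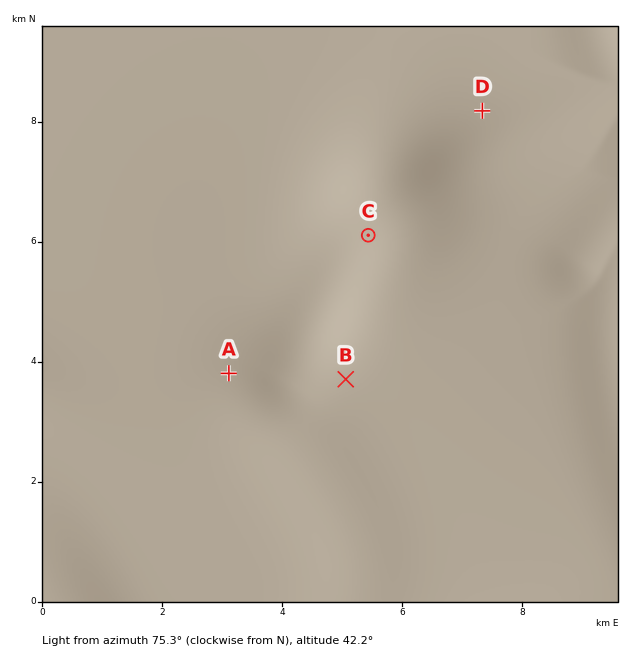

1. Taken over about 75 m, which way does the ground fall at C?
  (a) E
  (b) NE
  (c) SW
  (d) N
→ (b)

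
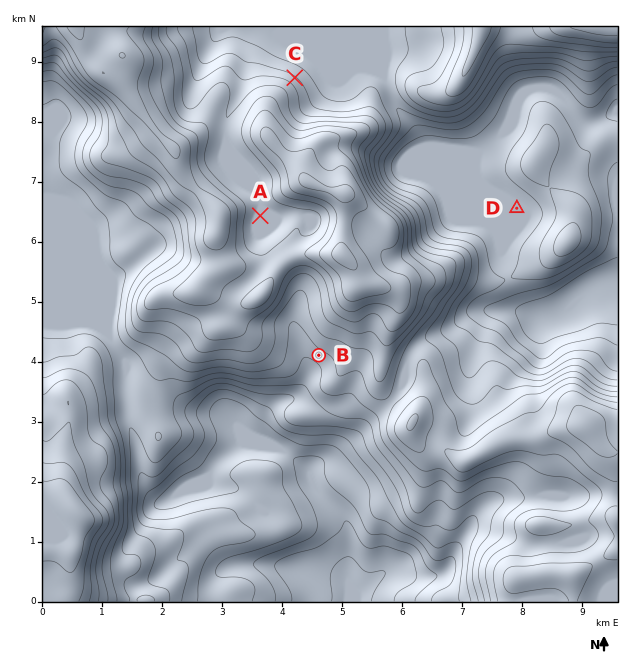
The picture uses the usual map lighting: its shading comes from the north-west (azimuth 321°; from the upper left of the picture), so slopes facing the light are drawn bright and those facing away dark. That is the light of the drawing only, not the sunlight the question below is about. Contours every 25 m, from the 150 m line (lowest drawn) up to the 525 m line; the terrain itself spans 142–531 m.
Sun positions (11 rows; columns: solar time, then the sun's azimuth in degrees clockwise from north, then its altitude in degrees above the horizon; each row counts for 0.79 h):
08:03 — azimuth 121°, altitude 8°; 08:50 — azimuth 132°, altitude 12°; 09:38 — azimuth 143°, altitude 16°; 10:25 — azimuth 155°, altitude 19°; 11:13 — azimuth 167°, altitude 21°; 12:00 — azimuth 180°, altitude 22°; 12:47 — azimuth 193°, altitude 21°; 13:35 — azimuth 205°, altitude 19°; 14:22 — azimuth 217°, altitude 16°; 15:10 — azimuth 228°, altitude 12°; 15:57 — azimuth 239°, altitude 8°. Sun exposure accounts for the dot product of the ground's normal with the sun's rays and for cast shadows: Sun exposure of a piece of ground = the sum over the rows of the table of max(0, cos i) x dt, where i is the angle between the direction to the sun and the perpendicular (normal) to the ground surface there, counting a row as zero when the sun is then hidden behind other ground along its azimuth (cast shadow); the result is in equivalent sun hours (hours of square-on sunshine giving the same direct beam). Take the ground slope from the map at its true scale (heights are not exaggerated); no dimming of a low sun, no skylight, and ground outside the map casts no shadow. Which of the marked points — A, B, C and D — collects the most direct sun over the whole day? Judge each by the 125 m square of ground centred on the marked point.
B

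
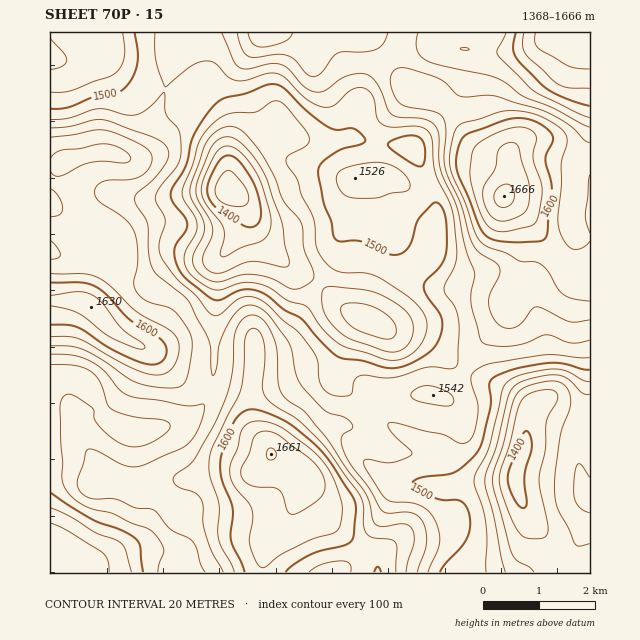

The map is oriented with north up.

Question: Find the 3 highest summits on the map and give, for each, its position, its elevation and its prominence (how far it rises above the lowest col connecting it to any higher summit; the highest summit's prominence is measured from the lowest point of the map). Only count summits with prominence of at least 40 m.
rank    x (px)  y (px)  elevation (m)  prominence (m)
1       504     196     1666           298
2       271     454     1661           138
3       91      307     1630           89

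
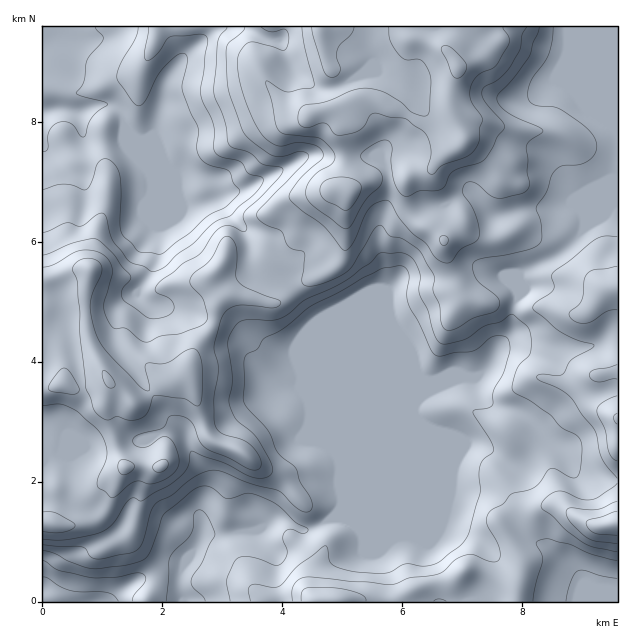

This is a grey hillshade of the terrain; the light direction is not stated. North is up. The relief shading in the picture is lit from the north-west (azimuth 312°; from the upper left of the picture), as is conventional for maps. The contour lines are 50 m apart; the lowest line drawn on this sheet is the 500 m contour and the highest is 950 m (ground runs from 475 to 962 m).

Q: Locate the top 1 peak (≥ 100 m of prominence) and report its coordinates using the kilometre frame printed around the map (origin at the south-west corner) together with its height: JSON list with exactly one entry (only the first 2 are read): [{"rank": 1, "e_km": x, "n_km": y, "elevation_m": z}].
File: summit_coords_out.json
[{"rank": 1, "e_km": 6.94, "n_km": 8.91, "elevation_m": 962}]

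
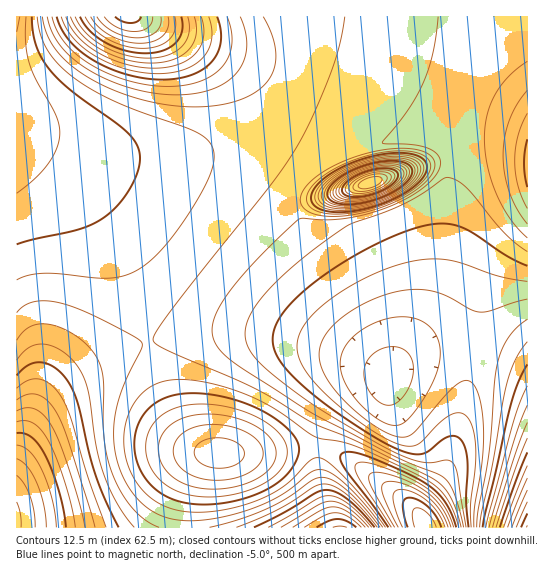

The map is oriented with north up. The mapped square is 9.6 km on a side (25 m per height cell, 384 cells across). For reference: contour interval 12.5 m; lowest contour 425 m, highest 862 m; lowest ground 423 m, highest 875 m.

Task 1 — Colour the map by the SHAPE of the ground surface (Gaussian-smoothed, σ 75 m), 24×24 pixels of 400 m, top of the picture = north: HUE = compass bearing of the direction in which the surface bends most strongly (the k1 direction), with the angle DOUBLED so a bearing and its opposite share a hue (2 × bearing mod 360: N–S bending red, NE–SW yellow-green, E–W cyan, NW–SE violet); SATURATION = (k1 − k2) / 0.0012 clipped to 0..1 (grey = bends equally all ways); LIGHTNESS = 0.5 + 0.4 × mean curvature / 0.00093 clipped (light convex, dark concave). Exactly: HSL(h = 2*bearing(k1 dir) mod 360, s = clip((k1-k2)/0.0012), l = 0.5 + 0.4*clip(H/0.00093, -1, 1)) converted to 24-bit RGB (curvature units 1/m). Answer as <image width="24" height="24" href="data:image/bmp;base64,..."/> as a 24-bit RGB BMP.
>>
<image width="24" height="24" href="data:image/bmp;base64,Qk32BgAAAAAAADYAAAAoAAAAGAAAABgAAAABABgAAAAAAMAGAAATCwAAEwsAAAAAAAAAAAAAeHd9fnp8gnt6hn15iH14inx3int2int2inx2iX53iIF4hoV5gYV5eIJ5dmp+ekaDW26ZbcKbe7qOjcOJpmeAnVOAiHCIbW6Fdnd+fHp+gHx8hH18hnx8iHx8iXx+inyBin6DiX+EiIGGhIKHgYWIeXiId1WOW1Gbar2qbr+lecWdp3Fsq0ZrnGp0iniFdG+Gc3mAeXuAfX6Agn+BhICDh4CHh4CJh4CMh4GOhoKQhIKRgoKSf36SeWqXYlGiZaS3b8Wxb76om3honkZkomJnmn54jXmCe3GHbnyDdn6Ce4KDfoSEf4WGgISIgIOLgYOOgYORgYOTgoKUgoGUgHqWcWWeYn+rbrquca6UjXBmikxlkWVtmYV4moF5kHh/g3KJaXyHc4GFeYWEe4eDfIiEfYmHfouKf4qMgImNgoeNg4SMhIGNgXqPcHSVcJ+dcJ13iXZlglZlgWp4h4J7lYh5mIB3kXd8inOKZnmJcoKGd4aCeYh/eYl+eYl+eol+e4l+fIh+f4d+hIV/hYB+hHyDeoaCfoxyiHpogmNofm58d3t+g4V6kYh4lYF3kXZ4inWFZXKKcoCGd4WBeId8eIh5eIl3eYh3e4h2fod2god2hoZ2hoJ2hH92hYFzhntvhHBufnN4d3d9eH59f4R5jYl4kYN3j3h3inaCZ2uJc32FeISAeYZ7eYd4e4d3fYd3f4Z2gYZ1g4Z0hYR0hYFzhX9zhXxzhHhzgXZ2fXl7eXt9eH98e4N5iYl5jYR4jHt4iXh/cGyIdnuEeoOBe4V8fIV6fYV6f4V5gIR4goR3hIR3hIJ2hIB2g352g3x3gnp4gHp6fnt9en1+eYB+eYJ6g4Z6iYR6in15h3l9eXGGeHuDfIOCfIN+fYR8f4N8gIN8gYN7goJ7goF7goB6gn56gn17gXx7gXx8gHx+fn1/e36AeoGAeoJ9f4R7hoN7h316h3l8fnaEe3yCfYKCfoN/foN+f4J+gIJ+gYF+gYB+gX99gX99gX59gX19gX1+gX5/gH6Afn2AfH6Be4GBfIF/foJ9g4F8hXx7hnh8f3qCfX6CfoKCfoKAf4J/f4F/gIF/gYB/gX9/gX9/gX5/gX5/gX6AgX6AgX6BgH6Bf36BfX6BfYCBfYGBfoB+gX99hHp8hnd8fn2Cfn+CfoKCf4KBf4GAf4F/gICAgICAgH+AgX+AgX+AgX+AgX+BgX+BgH6BgH6Bf36Bfn6BfX+BfYCBfn+AgX2Ag3mAhnZ/fn6BfoCBf4GBf4GBf4GAgICAgICAgICAgH+AgX+AgX+BgX+BgX+BgX6BgX58gX99f36Bfn6Bfn6BfX6BfX2Bf3uChHiEh3WEfn+Bf4CBf4GBf4GBf4CAgICAgICAgICAgH+AgH+AgH+BgH+BgXuCnUtqrlMempsMWI4NU5A3dIN1fX6BfHyCfXmDf3aFhXSIf3+Bf4CBf4CBf4CBf4CAgICAgICAgH+AgH+AgH+AgH+BgH+BdXeFLivLwmr/9aj/7XrtFNElCJwmUo1re3uCeniEenWGfnSJf3+Bf4CBf4CBf4CAf4CAf4CAf3+Bf3+BgH+BgH+BgH+BgH+Bf36BS5J5CLxzVJ/y6sz/68z/mHf/HHrQaHqKd3iEdHSGdXOJf4CAf4CBf4CBf4CBf4CCf4CCf3+Df36Df36DgH6CgX6CgX+BgX+BgH+BXopeKo8QSJEAwa4G8QoYzSijeWeLd3qEdHmGc3qJf4CBf4GBfoKDfoKEfYKGfYCHfX6HfXyHgH2Ggn2Fgn2Egn6Dgn+BgX+BgH+Af3+AfYN1f4lei4ZahXhwe32CeH2DdX6Gc4KIfoKBfoSEfYaHe4aLeoSNeYCPeXqPfnmNg3qLhnqJhnyFhH2Cgn6AgX+AgH+AgH+AgH+Af3+Af3+Afn+BfH+Ben+DdoKFdIeHfIaAeoqHeY+Pd42UdoeWdXyVeXSThHSRjHWOi3aGiHmAhnt+g31+gX9/gH9/gH+AgH+Af3+Af3+Af3+AfYCBe4GCeIODdoWCdo19dZKGc5eRcpSYcoSVcXGQgm6Ojm2Kjm5+jXF3ind2h316hIB9goB+gYB/gICAgH+Af3+Af3+Af3+AfoCAfYGBeoKBeIR/b5R1bZh8bJeDbo6HcXmBf2uAhGR0iWNrjGpojXhui4F1iIV5hYR9goJ+gIF/gICAgICAf3+Af3+Af3+Af4CAfoCAfIGAeoJ+a5hsaJZqaYtocHxodGhjeFxbf19ahm5fjIBojoxviYx2hIh6goV9gIJ+gIB/gICAgICAf3+Af3+Af3+Af4CAf4CAfoB/fYF+"/>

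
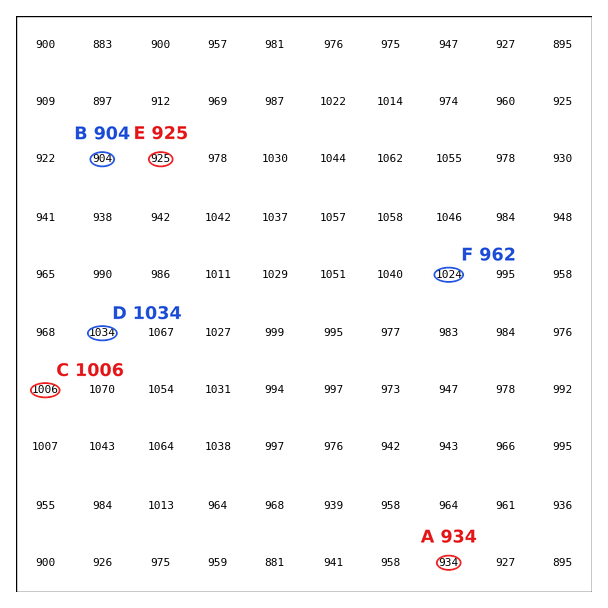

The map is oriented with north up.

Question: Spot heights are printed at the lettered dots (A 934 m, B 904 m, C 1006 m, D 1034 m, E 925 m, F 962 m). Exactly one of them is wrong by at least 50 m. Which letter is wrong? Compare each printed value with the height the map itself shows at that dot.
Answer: F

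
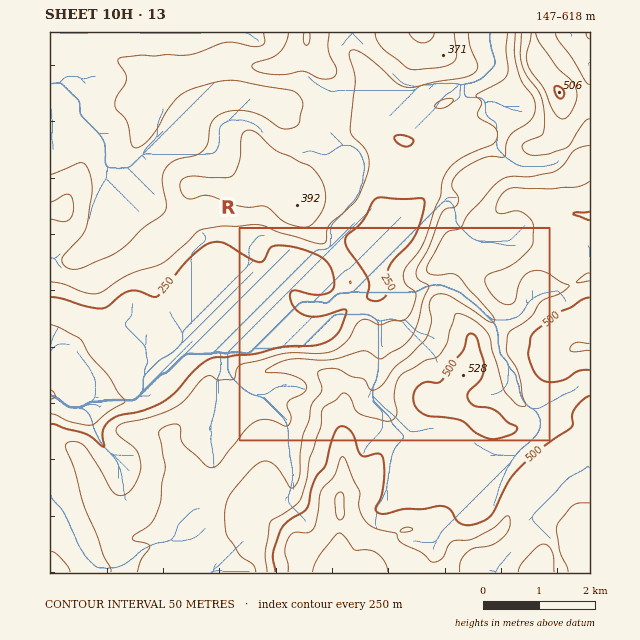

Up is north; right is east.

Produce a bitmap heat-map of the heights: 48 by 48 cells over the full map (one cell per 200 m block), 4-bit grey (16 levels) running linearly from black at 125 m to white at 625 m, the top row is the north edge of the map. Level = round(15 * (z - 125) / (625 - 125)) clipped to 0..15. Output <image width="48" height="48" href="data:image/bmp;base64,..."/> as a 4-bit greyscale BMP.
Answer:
<image width="48" height="48" href="data:image/bmp;base64,Qk32BAAAAAAAAHYAAAAoAAAAMAAAADAAAAABAAQAAAAAAIAEAAATCwAAEwsAABAAAAAAAAAAAAAAABEREQAiIiIAMzMzAERERABVVVUAZmZmAHd3dwCIiIgAmZmZAKqqqgC7u7sAzMzMAN3d3QDu7u4A////AGVVVWZ3iIiIiJrN7u7u/+3d3dzMzd3d3VVVVmZ3eIiIiJvN7u7u7u3d3dzMzN3d3lVFVnd3d3iIiZrN3u7u7t3czd3dzM3d3lRFZnd3d3eImZq93e7u3d3czMzd3Mzd7lRFZmZ3d3d4mZq8ze7tzMzMzLu83MzN3kRVZmZnd3eImaqavO7ty7u7y7q7zMzM3URWZlZnd3eImZmZrN7ty7u7u6qrzMzMzERWZVVnd3d4iZmYrN7ty7qqqqqrvMzMzEVWZVVmd3d3iJmIm83cy7qqqqqqvMzMzEVmVEVmd3d3eIiImr3cy7qqqqqqq8zMy0VlREVmd3dnd4iHmrzLu7qqqqq7u7zMzFVVRFZnd3Zmd3h3irzLu7uqqqu7u6u8zERDRWZnd2Zmd3d3iau7qqu7u7u8u7q7zDIiNFVmZ2ZmZ3d3iau6qqq7u7zMu7qrvCEREjNEVmZmZmZneaqqmaq7zMu7uqqrvBEREiIzRWZmZmZneJqpmau8zMu6qqqquxIiIjMjNFZVVmZmeJmZiJu7vMu6qqu7uxIiIjMiM0VVVnd3eJmIiJq7u8y6mrvMuyIiIzMzMzREVWZ3d4iId4mqq8y6mrzMzCIiMzMzMzMzNERVVVZ3d3iZqry6q7zN3SIiMzMzMzMzMzMzM0RWZmeImru5q7zM3SIjMzMzMzIiIiIzMzRWZmZ4mrupmrvMzCMzMzMzMzIiIiIzMzNFVVVomaqYmau8zDM0RDM0MzIiIiI0RURERFVomZiJqZq7vERFVENEMyIiIiM0RERERERXmIiaqpqqq1VmZUREQzIiIjM0MzRVREVnd4mqqpmaqlVmZmVVQzIiMzMzMzRUREV4iJmqqqqqqlVVVmZlVDMzM0QzM0REM0VomZmZqqqrulVVVVZmZUMzREQzRFRDMzRXmZmZmaq7umZVVVVmZlRERERFVVRDMzNGiZmZmaq7umZlVVVWZmVVVVVmdlVEMzNFeImZmaq7u3dlVVVVZmZmZmZ3d2VUQzNEZ4maqqq7u3dlVVVVVmZmd3d4h3ZVQzNEZ3iaqqu7u3dlVVVVZnd3d3eIh3ZlREREVniJqqqqqmZlVVVVZ3d3d3eId3ZmVEREVneImZmZqlVlVVVVZmZ3d3eHd3ZmVURERnd4iIiJmlVVVVVVVWZmd3d3d2ZmVERERWd3d4iImUVVVVVVVVVmZ3d2ZmZmVEREREVmeIiIiERVVVVVVVVWd3ZmZmZlRERERERVaIiIiEREVVVlVVVWZ2ZVVmZVREREREVVZ3iZmEREVVZmVVVWZlVVVmZVVUVVVVVWZmiamEREVWZmVVVVVVVVVmZVVVVVVVVVZmirqURERVZmZVVVVVVVVmZlVVVVVVVVZni7qURERVZmZmZVVWZmZnZlVVZlVVVVVoq7qERERVZmZmZmZnd3d3dlVWZ2ZmVVV5uqmEREVVVVZmZmZnd4iHZVVmd3d2VVV6upiERFVVVVVVVWZlZ4iHZVZ3d3d2VUV6qYiERFVVVVVVVVVVVniHZmZ3d3d2VEV5qYiA=="/>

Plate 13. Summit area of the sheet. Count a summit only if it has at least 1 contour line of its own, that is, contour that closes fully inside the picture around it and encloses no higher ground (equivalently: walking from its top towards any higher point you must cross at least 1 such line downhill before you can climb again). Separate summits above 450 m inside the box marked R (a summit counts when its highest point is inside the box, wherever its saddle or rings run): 1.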